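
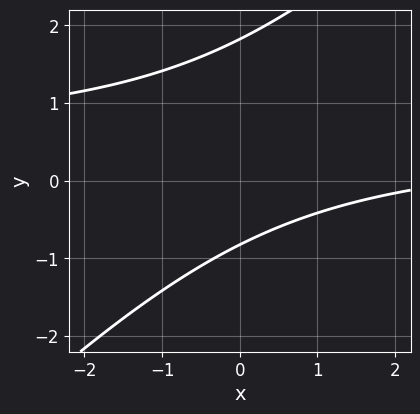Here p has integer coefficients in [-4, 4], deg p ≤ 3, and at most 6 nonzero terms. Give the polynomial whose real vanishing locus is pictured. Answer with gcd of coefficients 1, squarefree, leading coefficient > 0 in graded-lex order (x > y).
2*x*y - 2*y^2 - x + 2*y + 3

Degree: a generic line meets the curve in up to 2 points, so deg p = 2.
Reading off the gridlines: it misses every integer gridline on the x-axis.
Assembling these constraints gives the stated polynomial.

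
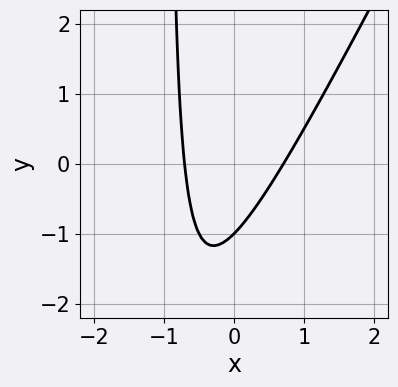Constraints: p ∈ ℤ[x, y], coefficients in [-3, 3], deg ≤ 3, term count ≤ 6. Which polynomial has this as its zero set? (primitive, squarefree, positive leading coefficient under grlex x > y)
2*x^2 - x*y - y - 1

First, deg p = 2. The shape is more complex than any degree-1 curve.
Then, from the visible intercepts: it crosses the y-axis at the gridline y = -1.
Finally, putting this together gives p.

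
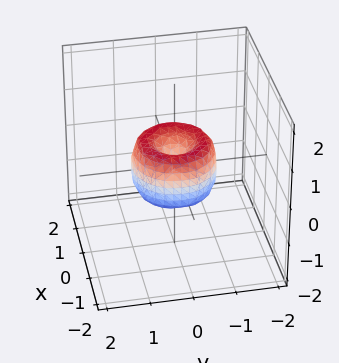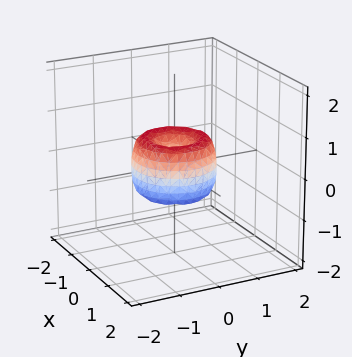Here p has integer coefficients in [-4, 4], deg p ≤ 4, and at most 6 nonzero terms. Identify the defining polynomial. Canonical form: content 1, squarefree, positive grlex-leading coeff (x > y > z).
deg p = 4.
Symmetries: every cross-section ⟂ z is a circle, so x, y appear only via x² + y².
From the visible intercepts: it meets the z-axis at z = 0 (among the integer gridlines); among the integer gridlines, it crosses the x-axis at x ∈ {-1, 0, 1}; a circular section at z = 0 has radius exactly 1; among the integer gridlines, it crosses the y-axis at y ∈ {-1, 0, 1}.
These observations pin down the coefficients.

2*x^4 + 4*x^2*y^2 + 2*y^4 - 2*x^2 - 2*y^2 + z^2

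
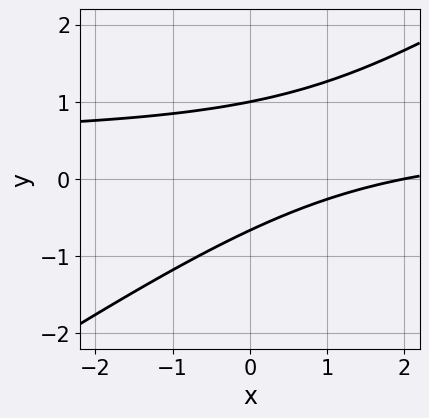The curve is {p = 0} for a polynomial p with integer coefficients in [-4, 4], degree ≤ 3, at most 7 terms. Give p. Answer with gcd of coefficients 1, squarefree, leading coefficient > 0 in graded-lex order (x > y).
(a) Degree: no degree-1 curve has this shape, so deg p = 2.
(b) From the visible intercepts: one y-axis crossing is at y = 1; one x-axis crossing is at x = 2.
(c) Putting this together gives p.

2*x*y - 3*y^2 - x + y + 2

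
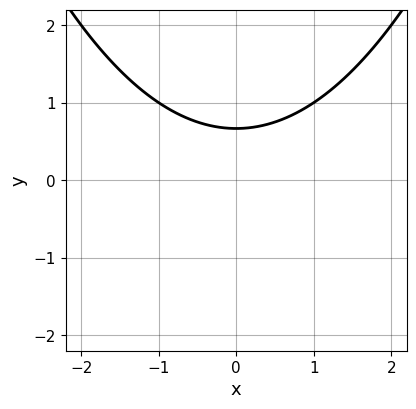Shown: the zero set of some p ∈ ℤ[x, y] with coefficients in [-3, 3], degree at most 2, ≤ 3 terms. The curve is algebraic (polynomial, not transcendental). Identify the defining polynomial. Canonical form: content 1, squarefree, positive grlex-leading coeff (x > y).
deg p = 2.
Symmetries: it's symmetric under x → −x, forcing even powers of x.
From the axis intercepts and sections: it misses every integer gridline on the x-axis.
These observations pin down the coefficients.

x^2 - 3*y + 2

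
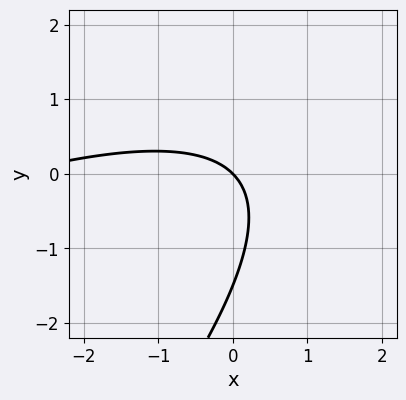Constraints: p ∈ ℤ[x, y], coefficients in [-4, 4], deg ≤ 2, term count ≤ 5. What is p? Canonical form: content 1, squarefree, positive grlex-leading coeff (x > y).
(a) The degree is 2 — no degree-1 curve has this shape.
(b) From the visible intercepts: it crosses the x-axis at the gridline x = 0; it meets the y-axis at y = 0 (among the integer gridlines).
(c) Assembling these constraints gives the stated polynomial.

x^2 - 3*x*y + 2*y^2 + 3*x + 3*y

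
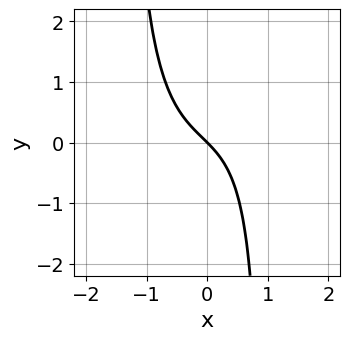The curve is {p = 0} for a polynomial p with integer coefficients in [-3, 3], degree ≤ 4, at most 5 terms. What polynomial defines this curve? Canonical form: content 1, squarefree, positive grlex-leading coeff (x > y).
First, the degree is 3 — no degree-2 curve has this shape.
Next, against the integer gridlines: it crosses the y-axis at the gridline y = 0; it meets the x-axis at x = 0 (among the integer gridlines).
Finally, matching integer coefficients to the picture gives p.

2*x^3 - 2*x^2*y - x*y + 3*x + 3*y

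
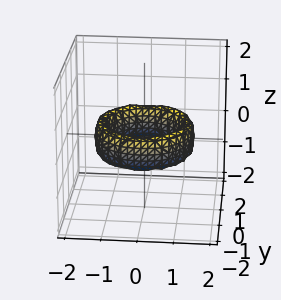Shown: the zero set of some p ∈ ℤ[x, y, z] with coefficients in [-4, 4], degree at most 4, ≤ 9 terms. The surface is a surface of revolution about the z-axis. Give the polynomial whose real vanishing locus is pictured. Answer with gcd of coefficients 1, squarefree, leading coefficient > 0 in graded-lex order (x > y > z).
x^4 + 2*x^2*y^2 + y^4 - 3*x^2 - 3*y^2 + z^2 + 2

1. deg p = 4. The shape is more complex than any degree-3 surface.
2. By symmetry, the z-axis is an axis of rotation, so x and y enter only as x² + y².
3. From the visible intercepts: the x-axis gridline crossings are at x ∈ {-1, 1}; a circular section at z = 0 has radius exactly 1.
4. These observations pin down the coefficients. Check: (0, 1, 0) on the y-axis lies on the surface, and p(0, 1, 0) = 0. ✓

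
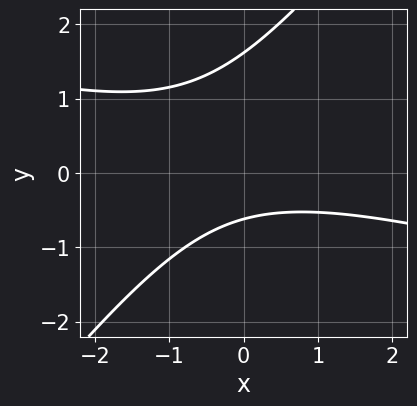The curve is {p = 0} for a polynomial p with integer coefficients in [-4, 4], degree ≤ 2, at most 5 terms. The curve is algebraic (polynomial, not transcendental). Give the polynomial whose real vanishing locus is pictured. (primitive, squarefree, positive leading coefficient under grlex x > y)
x^2 + 3*x*y - 3*y^2 + 3*y + 3

First, deg p = 2. A generic line meets the curve in up to 2 points.
Then, against the integer gridlines: the curve avoids every integer x-axis point in the box.
Finally, matching integer coefficients to the picture gives p.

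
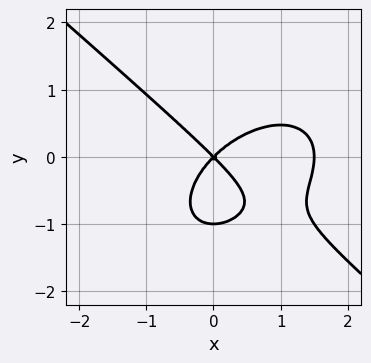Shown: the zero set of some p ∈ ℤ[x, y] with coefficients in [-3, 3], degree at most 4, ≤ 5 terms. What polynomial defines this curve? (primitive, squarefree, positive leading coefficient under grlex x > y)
First, degree: the shape is more complex than any degree-2 curve, so deg p = 3.
Then, from the visible intercepts: the y-axis gridline crossings are at y ∈ {-1, 0}; it crosses the x-axis at the gridline x = 0.
Finally, solving for integer coefficients yields p as stated.

2*x^3 + 3*y^3 - 3*x^2 + 3*y^2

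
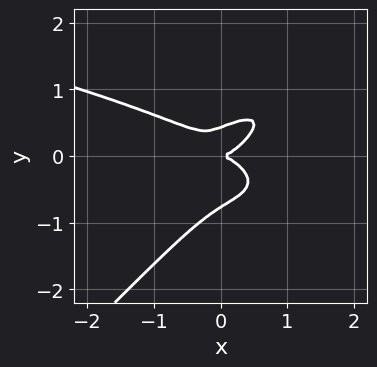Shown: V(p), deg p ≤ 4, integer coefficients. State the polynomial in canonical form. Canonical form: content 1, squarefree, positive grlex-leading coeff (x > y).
3*x*y^3 - 3*y^4 - x^3 - y^3 + y^2

The degree is 4 — a generic line meets the curve in up to 4 points.
Observable constraints: it meets the y-axis at y = 0 (among the integer gridlines); it meets the x-axis at x = 0 (among the integer gridlines).
These observations pin down the coefficients.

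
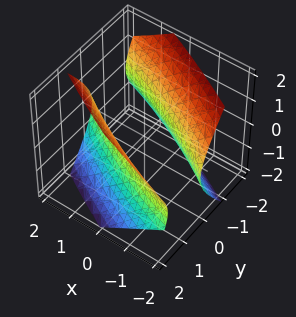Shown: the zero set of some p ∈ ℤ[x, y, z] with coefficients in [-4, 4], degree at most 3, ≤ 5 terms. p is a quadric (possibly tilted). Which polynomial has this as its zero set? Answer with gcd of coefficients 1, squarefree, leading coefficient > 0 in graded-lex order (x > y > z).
1. There are 2 components. They look like related sheets of one shape, so recover p as a whole.
2. Degree: a generic line meets the surface in up to 2 points, so deg p = 2.
3. From the axis intercepts and sections: among the integer gridlines, it crosses the y-axis at y ∈ {-1, 1}; it misses every integer gridline on the z-axis.
4. The integer polynomial consistent with all of this is the stated p.

x^2 + 3*x*y + 3*y^2 - 2*z^2 - 3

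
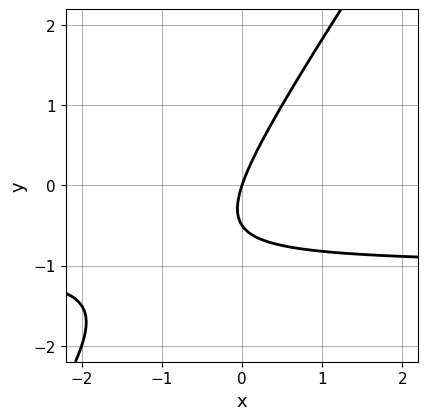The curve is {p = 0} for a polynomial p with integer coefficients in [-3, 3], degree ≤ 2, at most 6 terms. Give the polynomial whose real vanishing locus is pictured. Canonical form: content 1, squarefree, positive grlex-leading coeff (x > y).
deg p = 2.
Against the integer gridlines: it meets the y-axis at y = 0 (among the integer gridlines); it crosses the x-axis at the gridline x = 0.
These observations pin down the coefficients.

3*x*y - 2*y^2 + 3*x - y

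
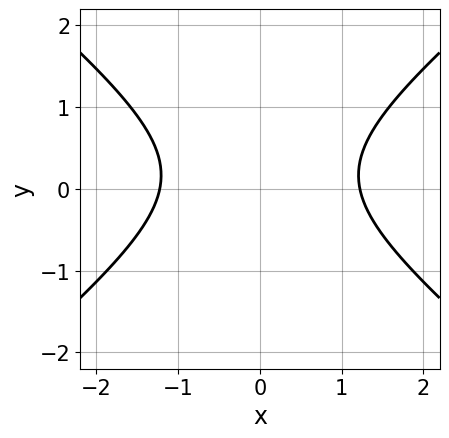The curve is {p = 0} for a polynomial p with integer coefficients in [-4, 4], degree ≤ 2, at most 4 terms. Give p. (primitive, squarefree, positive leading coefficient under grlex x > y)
2*x^2 - 3*y^2 + y - 3

First, the degree is 2 — the shape is more complex than any degree-1 curve.
Then, symmetries: it's symmetric under x → −x, forcing even powers of x.
Then, from the visible intercepts: the curve avoids every integer y-axis point in the box.
Finally, matching integer coefficients to the picture gives p.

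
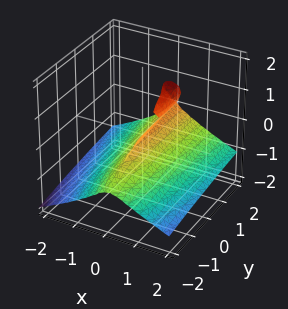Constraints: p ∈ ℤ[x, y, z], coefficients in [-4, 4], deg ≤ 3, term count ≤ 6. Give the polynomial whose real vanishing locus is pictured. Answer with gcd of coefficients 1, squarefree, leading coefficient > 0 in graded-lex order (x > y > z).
First, I count 2 distinct pieces.
Then, the degree is 3 — no degree-2 surface has this shape.
Next, against the integer gridlines: one x-axis crossing is at x = 0; the visible y-axis segment lies entirely on the surface.
Finally, together with the visible shape, these determine p as stated.

y*z^2 - 3*z^3 - 2*x^2 - x*z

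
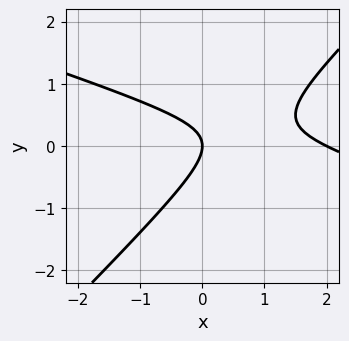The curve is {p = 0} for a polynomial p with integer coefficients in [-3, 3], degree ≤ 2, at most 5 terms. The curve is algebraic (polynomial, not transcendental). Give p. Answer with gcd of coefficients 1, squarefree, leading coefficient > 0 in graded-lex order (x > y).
x^2 + 2*x*y - 3*y^2 - 2*x

First, the degree is 2 — no degree-1 curve has this shape.
Next, reading off the gridlines: the x-axis gridline crossings are at x ∈ {0, 2}; it meets the y-axis at y = 0 (among the integer gridlines).
Finally, the integer polynomial consistent with all of this is the stated p.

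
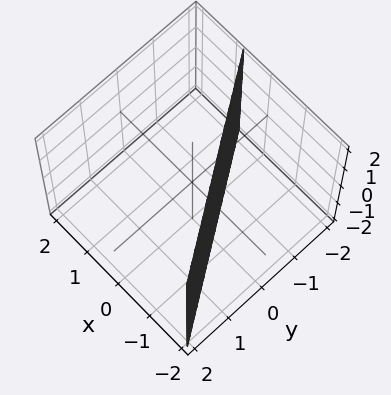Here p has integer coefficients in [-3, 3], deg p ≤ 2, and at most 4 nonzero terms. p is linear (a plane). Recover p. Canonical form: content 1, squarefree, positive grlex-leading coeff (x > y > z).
3*x + 2*y + 2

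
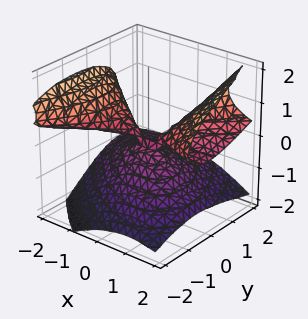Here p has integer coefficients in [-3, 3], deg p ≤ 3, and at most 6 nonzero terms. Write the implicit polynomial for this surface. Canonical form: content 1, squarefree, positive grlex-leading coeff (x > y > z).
1. deg p = 3. No degree-2 surface has this shape.
2. Against the integer gridlines: it crosses the y-axis at the gridline y = 0; the visible x-axis segment lies entirely on the surface; it crosses the z-axis at the gridline z = 0.
3. Matching integer coefficients to the picture gives p.

x^2*z + x*y*z + y*z^2 - 2*z^3 - y^2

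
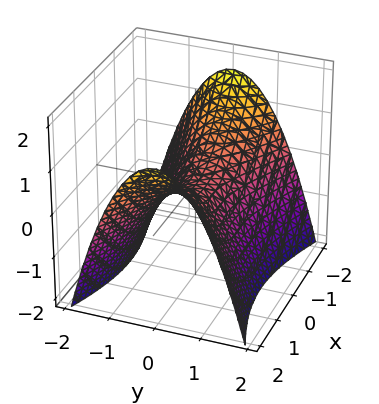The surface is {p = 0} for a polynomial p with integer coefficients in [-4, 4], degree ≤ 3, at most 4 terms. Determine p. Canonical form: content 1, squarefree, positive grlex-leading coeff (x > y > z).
x^2 - 3*y^2 - 3*z

(a) Degree: a hyperbolic paraboloid; a quadric, so deg p = 2.
(b) Symmetries: mirror symmetry x ↦ −x ⇒ only even powers of x; it's symmetric under y → −y, forcing even powers of y.
(c) From the visible intercepts: it meets the x-axis at x = 0 (among the integer gridlines); it meets the y-axis at y = 0 (among the integer gridlines); it meets the z-axis at z = 0 (among the integer gridlines).
(d) Matching integer coefficients to the picture gives p.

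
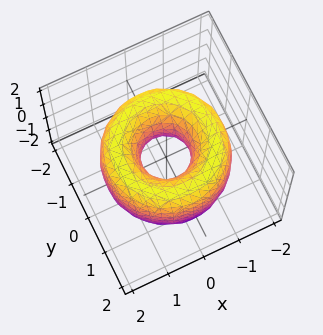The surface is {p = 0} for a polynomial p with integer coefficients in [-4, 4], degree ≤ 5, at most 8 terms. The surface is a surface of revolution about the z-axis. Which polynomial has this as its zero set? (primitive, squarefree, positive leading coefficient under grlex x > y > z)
x^4 + 2*x^2*y^2 + y^4 - 3*x^2 - 3*y^2 + z^2 + 1

(a) The degree is 4 — no degree-3 surface has this shape.
(b) Symmetry: the z-axis is an axis of rotation, so x and y enter only as x² + y².
(c) Against the integer gridlines: a circular section at z = 1 has radius exactly 1; the surface avoids every integer z-axis point in the box.
(d) Putting this together gives p.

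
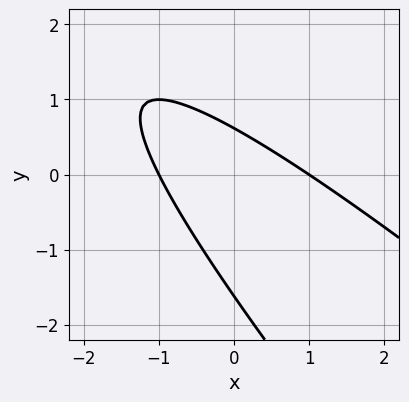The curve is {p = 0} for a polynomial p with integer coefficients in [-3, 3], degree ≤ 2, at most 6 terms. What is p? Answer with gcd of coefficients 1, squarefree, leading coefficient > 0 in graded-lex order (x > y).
First, deg p = 2. The shape is more complex than any degree-1 curve.
Next, observable constraints: the x-axis gridline crossings are at x ∈ {-1, 1}.
Finally, the integer polynomial consistent with all of this is the stated p.

x^2 + 2*x*y + y^2 + y - 1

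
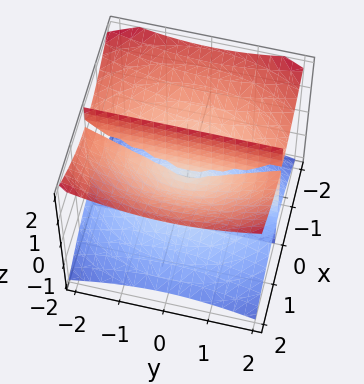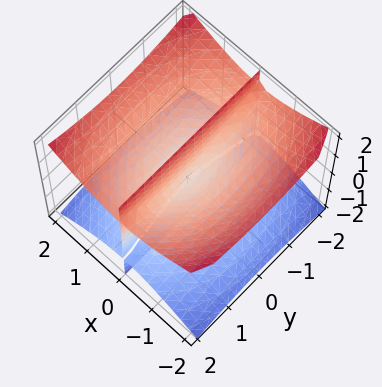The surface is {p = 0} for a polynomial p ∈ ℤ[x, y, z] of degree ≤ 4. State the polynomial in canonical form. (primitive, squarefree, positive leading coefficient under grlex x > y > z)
(a) The picture has 3 separate pieces. They look like related sheets of one shape, so recover p as a whole.
(b) deg p = 3. No degree-2 surface has this shape.
(c) Observable constraints: every point of the y-axis in the box is on the surface; it crosses the x-axis at the gridline x = 0.
(d) Matching integer coefficients to the picture gives p. Check: (0, 0, 2) on the z-axis lies on the surface, and p(0, 0, 2) = 0. ✓

2*x^3 + x*y^2 - 3*x*z^2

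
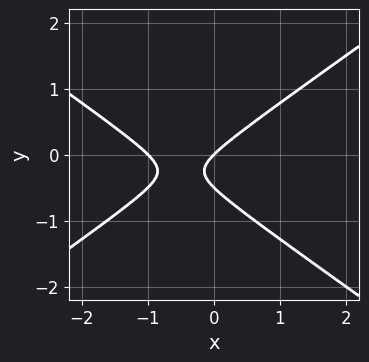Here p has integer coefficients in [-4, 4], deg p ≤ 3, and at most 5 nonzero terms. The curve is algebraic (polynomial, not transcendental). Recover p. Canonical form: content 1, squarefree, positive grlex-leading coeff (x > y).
x^2 - 2*y^2 + x - y

First, degree: a generic line meets the curve in up to 2 points, so deg p = 2.
Next, against the integer gridlines: it meets the y-axis at y = 0 (among the integer gridlines); among the integer gridlines, it crosses the x-axis at x ∈ {-1, 0}.
Finally, fitting integer coefficients to these (and the overall shape) gives p.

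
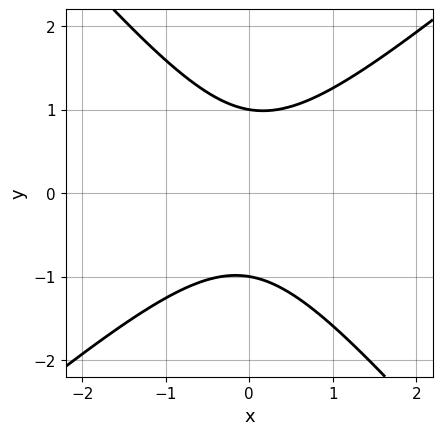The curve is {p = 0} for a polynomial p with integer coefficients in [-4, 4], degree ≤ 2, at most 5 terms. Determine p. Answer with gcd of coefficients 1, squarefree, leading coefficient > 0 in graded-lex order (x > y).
3*x^2 - x*y - 3*y^2 + 3

(a) The degree is 2 — a generic line meets the curve in up to 2 points.
(b) From the visible intercepts: it misses every integer gridline on the x-axis; the y-axis gridline crossings are at y ∈ {-1, 1}.
(c) Matching integer coefficients to the picture gives p.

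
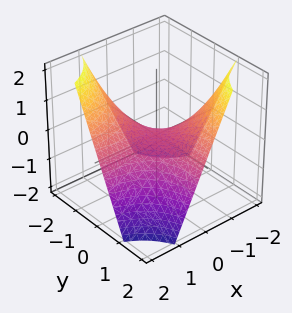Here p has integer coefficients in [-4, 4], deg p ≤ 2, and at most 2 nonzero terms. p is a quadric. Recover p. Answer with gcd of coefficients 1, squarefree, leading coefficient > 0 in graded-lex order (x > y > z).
(a) deg p = 2. A saddle surface; a quadric.
(b) Observable constraints: the visible y-axis segment lies entirely on the surface; it meets the z-axis at z = 0 (among the integer gridlines).
(c) Fitting integer coefficients to these (and the overall shape) gives p. Check: (2, 0, 0) on the x-axis lies on the surface, and p(2, 0, 0) = 0. ✓

x*y + z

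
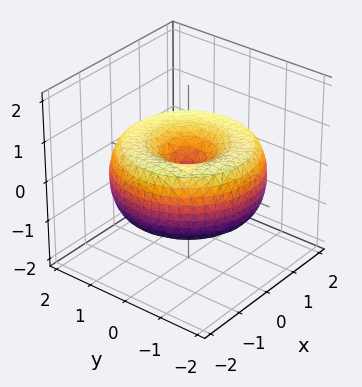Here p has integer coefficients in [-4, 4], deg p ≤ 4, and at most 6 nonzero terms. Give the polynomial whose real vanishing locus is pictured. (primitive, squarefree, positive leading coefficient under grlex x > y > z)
First, degree: the shape is more complex than any degree-3 surface, so deg p = 4.
Then, symmetries: every cross-section ⟂ z is a circle, so x, y appear only via x² + y².
Then, checking where it meets the axes: one y-axis crossing is at y = 0; a circular section at z = 0 has radius between 1 and 2; it meets the x-axis at x = 0 (among the integer gridlines); one z-axis crossing is at z = 0.
Finally, assembling these constraints gives the stated polynomial.

x^4 + 2*x^2*y^2 + y^4 - 3*x^2 - 3*y^2 + 3*z^2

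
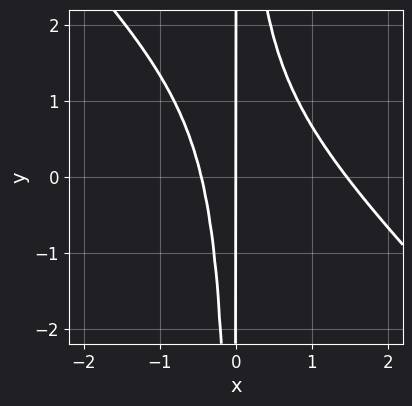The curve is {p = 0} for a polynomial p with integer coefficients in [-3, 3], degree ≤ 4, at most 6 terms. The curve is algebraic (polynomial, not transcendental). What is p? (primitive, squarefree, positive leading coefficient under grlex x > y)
First, degree: the shape is more complex than any degree-2 curve, so deg p = 3.
Then, against the integer gridlines: one x-axis crossing is at x = 0; every point of the y-axis in the box is on the curve.
Finally, together with the visible shape, these determine p as stated.

3*x^3 + 3*x^2*y - 3*x^2 - 2*x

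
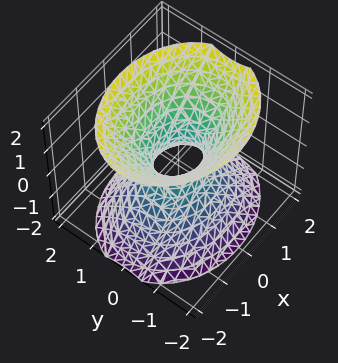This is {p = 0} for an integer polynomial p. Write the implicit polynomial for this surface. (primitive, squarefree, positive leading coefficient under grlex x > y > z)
2*x^2 + 3*y^2 - 2*z^2 - 1

1. deg p = 2. An hourglass — one-sheet hyperboloid; a quadric.
2. Symmetries: the x ↦ −x reflection is a symmetry, so x appears only in even powers; mirror symmetry z ↦ −z ⇒ only even powers of z; mirror symmetry y ↦ −y ⇒ only even powers of y.
3. From the axis intercepts and sections: the surface avoids every integer z-axis point in the box.
4. These observations pin down the coefficients.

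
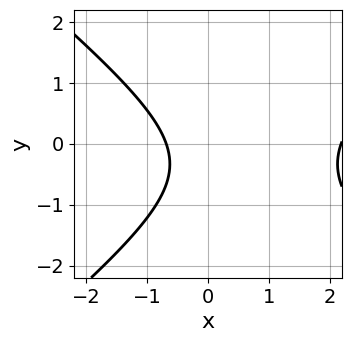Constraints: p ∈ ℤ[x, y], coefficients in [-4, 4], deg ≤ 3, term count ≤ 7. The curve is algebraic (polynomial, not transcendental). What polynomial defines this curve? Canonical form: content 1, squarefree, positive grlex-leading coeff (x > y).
1. deg p = 2. A generic line meets the curve in up to 2 points.
2. Reading off the gridlines: it misses every integer gridline on the y-axis.
3. The integer polynomial consistent with all of this is the stated p.

2*x^2 - 3*y^2 - 3*x - 2*y - 3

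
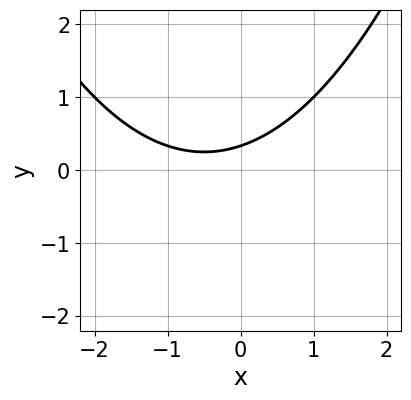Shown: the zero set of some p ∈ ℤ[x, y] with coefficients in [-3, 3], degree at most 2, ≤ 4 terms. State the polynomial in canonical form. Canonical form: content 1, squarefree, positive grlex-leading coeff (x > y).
1. Degree: no degree-1 curve has this shape, so deg p = 2.
2. From the visible intercepts: the curve avoids every integer x-axis point in the box.
3. These observations pin down the coefficients.

x^2 + x - 3*y + 1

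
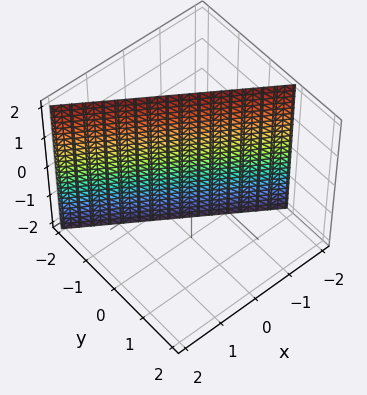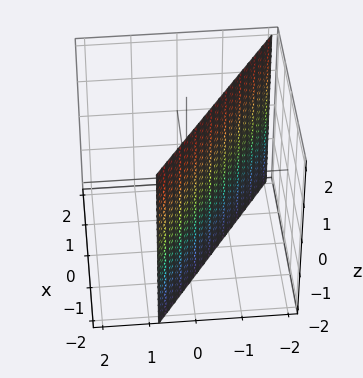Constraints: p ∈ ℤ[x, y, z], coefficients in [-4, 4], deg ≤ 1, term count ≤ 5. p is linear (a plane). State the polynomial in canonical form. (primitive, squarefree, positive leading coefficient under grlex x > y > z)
(a) deg p = 1. The surface is flat (a plane).
(b) From the visible intercepts: no z-intercept at any integer in the box; it meets the x-axis at x = -1 (among the integer gridlines).
(c) Matching integer coefficients to the picture gives p.

2*x + 3*y + 2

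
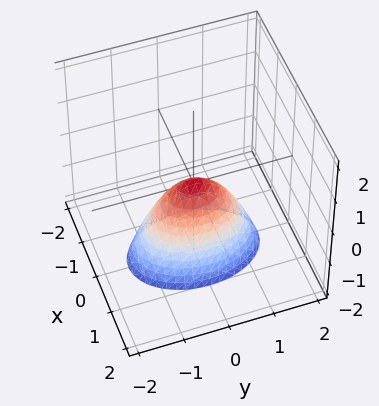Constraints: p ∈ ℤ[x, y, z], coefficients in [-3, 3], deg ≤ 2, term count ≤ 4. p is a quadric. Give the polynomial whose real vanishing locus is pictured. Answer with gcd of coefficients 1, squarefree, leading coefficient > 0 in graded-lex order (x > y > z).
The degree is 2 — a paraboloid; a quadric.
Symmetries: it's symmetric under x → −x, forcing even powers of x; it's symmetric under y → −y, forcing even powers of y.
Against the integer gridlines: it meets the y-axis at y = 0 (among the integer gridlines); it crosses the x-axis at the gridline x = 0.
Putting this together gives p.

2*x^2 + y^2 + z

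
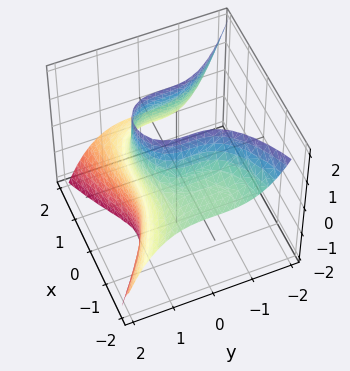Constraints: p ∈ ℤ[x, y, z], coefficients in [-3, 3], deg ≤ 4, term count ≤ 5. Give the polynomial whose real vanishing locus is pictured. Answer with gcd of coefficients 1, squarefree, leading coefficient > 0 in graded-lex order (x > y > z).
x^3 + 3*x^2*z + 3*y^3 - 3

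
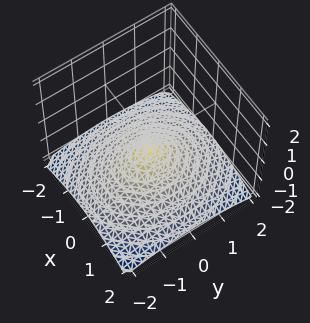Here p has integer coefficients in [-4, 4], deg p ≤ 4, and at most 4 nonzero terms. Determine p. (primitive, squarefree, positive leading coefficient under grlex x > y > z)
2*z^3 + 3*x^2 + 2*y^2

deg p = 3. The shape is more complex than any degree-2 surface.
Observable constraints: it crosses the x-axis at the gridline x = 0; it meets the z-axis at z = 0 (among the integer gridlines).
These observations pin down the coefficients.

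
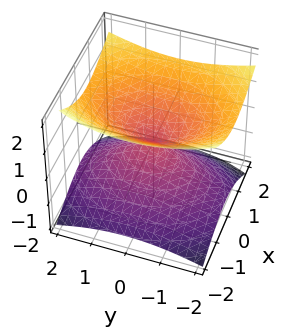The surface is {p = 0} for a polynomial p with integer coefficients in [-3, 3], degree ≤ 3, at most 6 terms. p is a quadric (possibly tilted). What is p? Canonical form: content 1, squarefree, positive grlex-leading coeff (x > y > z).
2*x^2 - x*z + y^2 - 3*z^2

1. deg p = 2. The shape is more complex than any degree-1 surface.
2. From the axis intercepts and sections: it crosses the z-axis at the gridline z = 0; one x-axis crossing is at x = 0.
3. Fitting integer coefficients to these (and the overall shape) gives p.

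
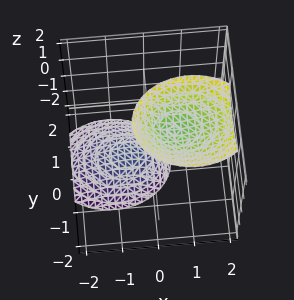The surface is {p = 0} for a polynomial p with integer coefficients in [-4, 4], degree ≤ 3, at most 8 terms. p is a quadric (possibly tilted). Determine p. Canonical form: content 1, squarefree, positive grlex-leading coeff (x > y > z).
1. The picture has 2 separate pieces.
2. deg p = 2.
3. Checking where it meets the axes: it misses every integer gridline on the y-axis; no x-intercept at any integer in the box.
4. Fitting integer coefficients to these (and the overall shape) gives p.

2*x^2 - 2*x*z + 3*y^2 + y*z - z^2 + 2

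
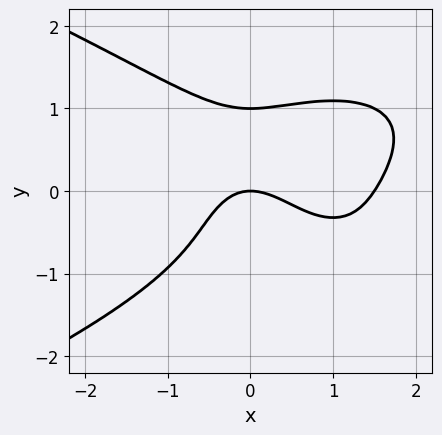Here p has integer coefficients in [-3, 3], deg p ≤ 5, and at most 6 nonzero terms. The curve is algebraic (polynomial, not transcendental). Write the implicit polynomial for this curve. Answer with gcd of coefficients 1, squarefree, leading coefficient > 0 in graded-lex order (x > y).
3*y^4 + 2*x^3 - 3*x^2 - 3*y

1. deg p = 4.
2. Reading off the gridlines: among the integer gridlines, it crosses the y-axis at y ∈ {0, 1}; one x-axis crossing is at x = 0.
3. Putting this together gives p.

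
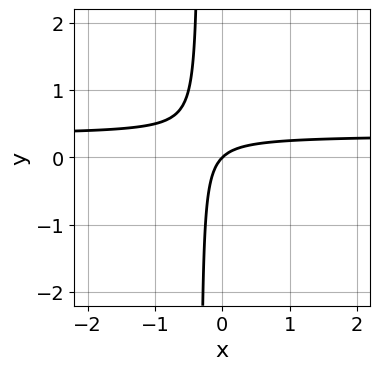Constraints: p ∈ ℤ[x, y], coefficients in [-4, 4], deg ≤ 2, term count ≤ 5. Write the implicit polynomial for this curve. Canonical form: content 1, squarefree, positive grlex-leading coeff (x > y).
3*x*y - x + y

1. deg p = 2. The shape is more complex than any degree-1 curve.
2. Observable constraints: it meets the x-axis at x = 0 (among the integer gridlines); one y-axis crossing is at y = 0.
3. Together with the visible shape, these determine p as stated.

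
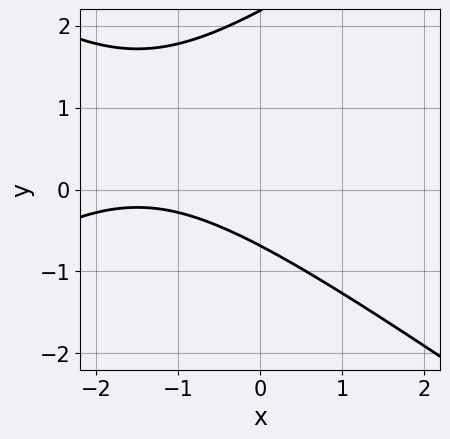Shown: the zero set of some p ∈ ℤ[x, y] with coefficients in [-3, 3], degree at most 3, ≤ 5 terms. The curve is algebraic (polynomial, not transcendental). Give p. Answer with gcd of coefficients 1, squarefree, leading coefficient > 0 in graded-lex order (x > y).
1. The degree is 2 — no degree-1 curve has this shape.
2. Observable constraints: no x-intercept at any integer in the box.
3. Solving for integer coefficients yields p as stated.

x^2 - 2*y^2 + 3*x + 3*y + 3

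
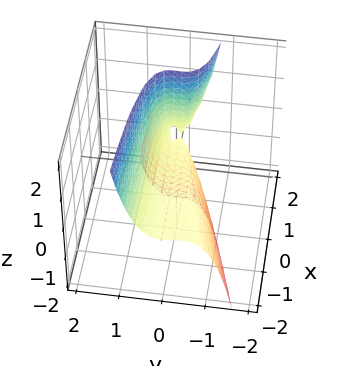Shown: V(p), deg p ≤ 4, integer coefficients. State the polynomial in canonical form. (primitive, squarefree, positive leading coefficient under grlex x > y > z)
(a) deg p = 3. A generic line meets the surface in up to 3 points.
(b) From the visible intercepts: the visible x-axis segment lies entirely on the surface; it meets the z-axis at z = 0 (among the integer gridlines); it crosses the y-axis at the gridline y = 0.
(c) Putting this together gives p.

x*y^2 - 3*y^3 - x*z + z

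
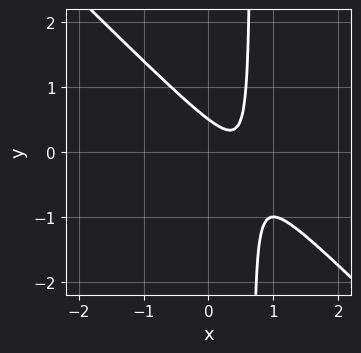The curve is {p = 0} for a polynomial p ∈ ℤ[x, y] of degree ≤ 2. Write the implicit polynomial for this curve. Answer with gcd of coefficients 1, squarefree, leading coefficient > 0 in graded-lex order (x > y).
3*x^2 + 3*x*y - 3*x - 2*y + 1

deg p = 2.
Checking where it meets the axes: the curve avoids every integer x-axis point in the box.
These observations pin down the coefficients.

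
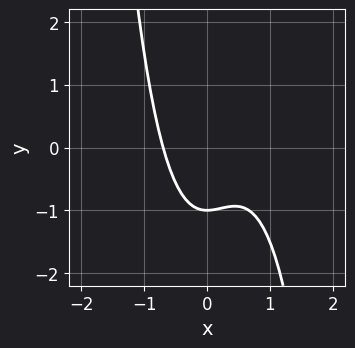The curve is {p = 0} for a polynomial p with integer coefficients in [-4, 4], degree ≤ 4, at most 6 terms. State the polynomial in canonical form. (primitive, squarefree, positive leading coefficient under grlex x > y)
3*x^3 - 2*x^2 + 2*y + 2

1. deg p = 3. The shape is more complex than any degree-2 curve.
2. Observable constraints: one y-axis crossing is at y = -1.
3. The integer polynomial consistent with all of this is the stated p.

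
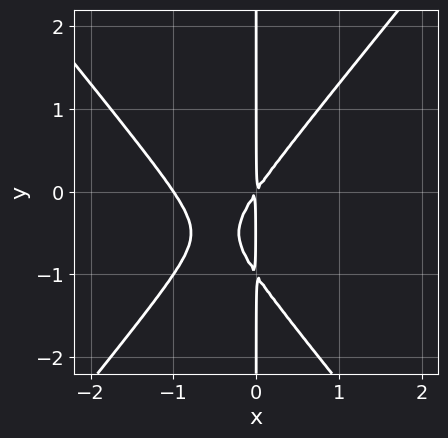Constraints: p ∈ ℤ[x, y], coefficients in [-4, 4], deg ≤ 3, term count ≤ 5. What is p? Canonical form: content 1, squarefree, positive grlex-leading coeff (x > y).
Degree: the shape is more complex than any degree-2 curve, so deg p = 3.
From the axis intercepts and sections: every point of the y-axis in the box is on the curve; one x-axis crossing is at x = -1.
The integer polynomial consistent with all of this is the stated p.

3*x^3 - 2*x*y^2 + 3*x^2 - 2*x*y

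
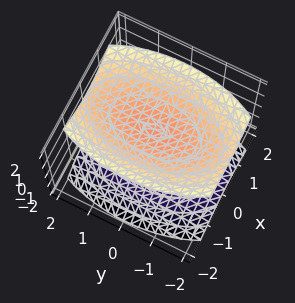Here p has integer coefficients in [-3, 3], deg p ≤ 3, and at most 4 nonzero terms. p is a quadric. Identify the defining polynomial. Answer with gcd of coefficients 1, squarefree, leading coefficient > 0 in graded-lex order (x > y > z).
(a) The picture has 2 separate pieces. They look like related sheets of one shape, so recover p as a whole.
(b) deg p = 2. Two sheets facing apart; a quadric.
(c) Symmetries: mirror symmetry z ↦ −z ⇒ only even powers of z; it's symmetric under x → −x, forcing even powers of x; it's symmetric under y → −y, forcing even powers of y.
(d) Observable constraints: the surface avoids every integer x-axis point in the box; it misses every integer gridline on the y-axis; among the integer gridlines, it crosses the z-axis at z ∈ {-1, 1}.
(e) Assembling these constraints gives the stated polynomial.

3*x^2 + y^2 - 3*z^2 + 3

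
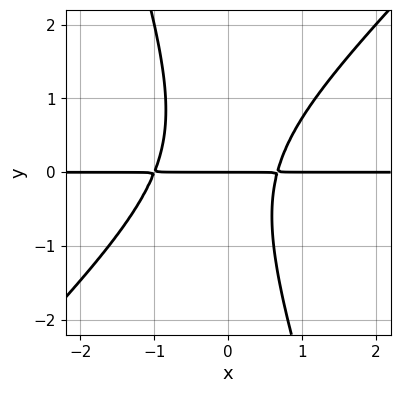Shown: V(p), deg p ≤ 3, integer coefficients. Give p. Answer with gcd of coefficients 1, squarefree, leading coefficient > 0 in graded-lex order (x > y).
First, degree: the shape is more complex than any degree-2 curve, so deg p = 3.
Next, checking where it meets the axes: the visible x-axis segment lies entirely on the curve; it crosses the y-axis at the gridline y = 0.
Finally, solving for integer coefficients yields p as stated.

3*x^2*y - 2*x*y^2 - y^3 + x*y - 2*y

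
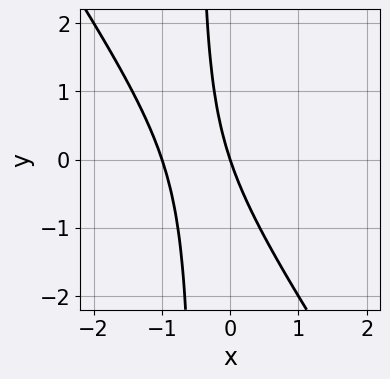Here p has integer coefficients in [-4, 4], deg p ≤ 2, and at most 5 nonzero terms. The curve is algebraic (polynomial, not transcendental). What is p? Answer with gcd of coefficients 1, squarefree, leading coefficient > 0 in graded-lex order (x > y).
The degree is 2 — no degree-1 curve has this shape.
Against the integer gridlines: the x-axis gridline crossings are at x ∈ {-1, 0}; it crosses the y-axis at the gridline y = 0.
Matching integer coefficients to the picture gives p.

3*x^2 + 2*x*y + 3*x + y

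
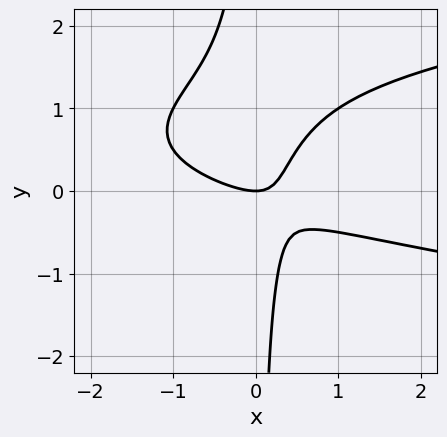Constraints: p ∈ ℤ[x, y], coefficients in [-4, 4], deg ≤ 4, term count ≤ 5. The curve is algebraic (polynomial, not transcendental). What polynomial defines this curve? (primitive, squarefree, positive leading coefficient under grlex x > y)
Degree: a generic line meets the curve in up to 3 points, so deg p = 3.
Reading off the gridlines: it crosses the x-axis at the gridline x = 0; it meets the y-axis at y = 0 (among the integer gridlines).
These observations pin down the coefficients.

2*x*y^2 - x^2 - 2*x*y + y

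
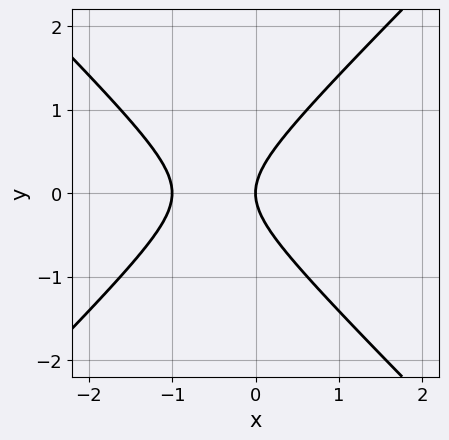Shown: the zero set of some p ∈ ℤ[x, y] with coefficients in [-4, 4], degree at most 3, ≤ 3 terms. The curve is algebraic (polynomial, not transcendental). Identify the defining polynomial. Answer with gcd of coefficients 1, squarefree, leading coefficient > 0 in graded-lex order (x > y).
First, deg p = 2.
Then, symmetries: it's symmetric under y → −y, forcing even powers of y.
Then, from the axis intercepts and sections: among the integer gridlines, it crosses the x-axis at x ∈ {-1, 0}; it meets the y-axis at y = 0 (among the integer gridlines).
Finally, putting this together gives p.

x^2 - y^2 + x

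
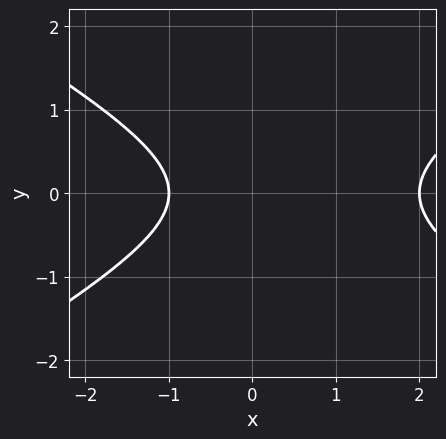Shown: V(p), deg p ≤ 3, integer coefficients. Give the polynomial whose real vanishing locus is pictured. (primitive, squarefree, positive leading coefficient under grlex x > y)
1. Degree: a generic line meets the curve in up to 2 points, so deg p = 2.
2. Symmetries: it's symmetric under y → −y, forcing even powers of y.
3. Reading off the gridlines: no y-intercept at any integer in the box; the x-axis gridline crossings are at x ∈ {-1, 2}.
4. Fitting integer coefficients to these (and the overall shape) gives p.

x^2 - 3*y^2 - x - 2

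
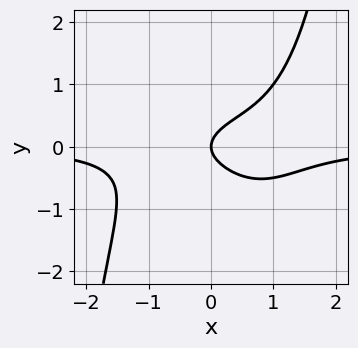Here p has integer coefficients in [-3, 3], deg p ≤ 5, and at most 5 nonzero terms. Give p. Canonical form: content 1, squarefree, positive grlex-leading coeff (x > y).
x^3*y - 2*y^2 + x

(a) deg p = 4. A generic line meets the curve in up to 4 points.
(b) From the axis intercepts and sections: it meets the x-axis at x = 0 (among the integer gridlines); one y-axis crossing is at y = 0.
(c) Assembling these constraints gives the stated polynomial.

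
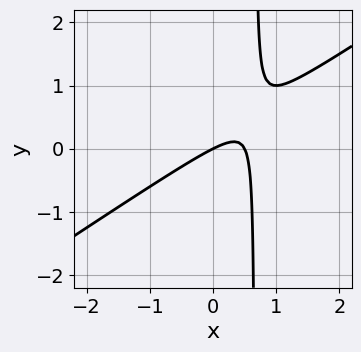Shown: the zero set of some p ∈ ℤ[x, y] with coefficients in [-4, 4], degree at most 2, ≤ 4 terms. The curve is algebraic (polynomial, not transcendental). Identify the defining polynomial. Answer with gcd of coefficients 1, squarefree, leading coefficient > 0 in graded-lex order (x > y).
2*x^2 - 3*x*y - x + 2*y

The degree is 2 — no degree-1 curve has this shape.
Observable constraints: one y-axis crossing is at y = 0; it crosses the x-axis at the gridline x = 0.
Fitting integer coefficients to these (and the overall shape) gives p.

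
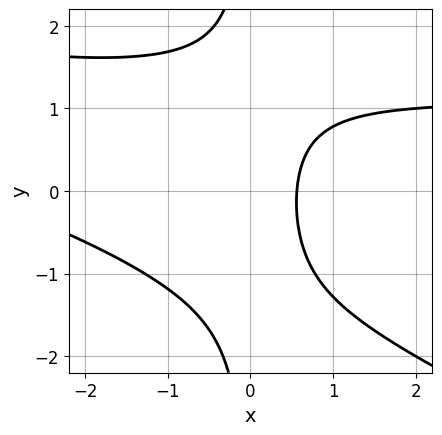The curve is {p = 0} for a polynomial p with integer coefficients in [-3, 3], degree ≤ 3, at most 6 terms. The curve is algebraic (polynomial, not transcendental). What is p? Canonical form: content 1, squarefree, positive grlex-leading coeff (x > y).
(a) deg p = 3. No degree-2 curve has this shape.
(b) Against the integer gridlines: the curve avoids every integer y-axis point in the box.
(c) Assembling these constraints gives the stated polynomial.

x^2*y + 2*x*y^2 - x^2 - 3*x + 2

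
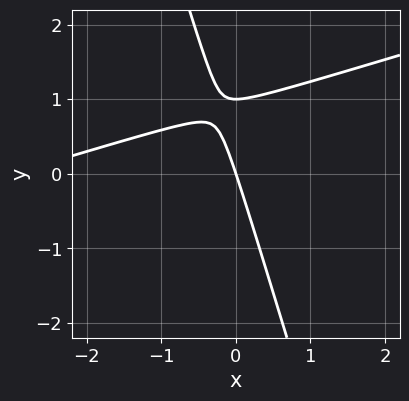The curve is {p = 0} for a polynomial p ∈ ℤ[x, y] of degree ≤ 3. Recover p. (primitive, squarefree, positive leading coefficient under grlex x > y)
x^2 - 3*x*y - y^2 + 3*x + y

deg p = 2. The shape is more complex than any degree-1 curve.
From the visible intercepts: among the integer gridlines, it crosses the y-axis at y ∈ {0, 1}; it crosses the x-axis at the gridline x = 0.
Assembling these constraints gives the stated polynomial.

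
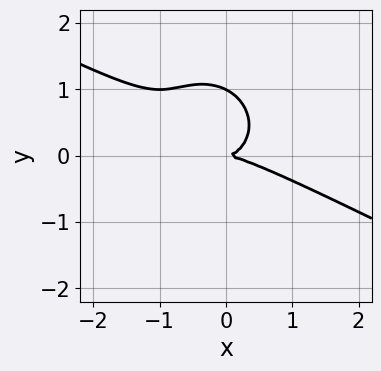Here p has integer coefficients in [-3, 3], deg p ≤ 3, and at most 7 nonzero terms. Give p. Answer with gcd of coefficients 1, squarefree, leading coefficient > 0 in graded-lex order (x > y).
1. deg p = 3. No degree-2 curve has this shape.
2. Checking where it meets the axes: it meets the x-axis at x = 0 (among the integer gridlines); the y-axis gridline crossings are at y ∈ {0, 1}.
3. Matching integer coefficients to the picture gives p.

x^3 + 2*x^2*y + x*y^2 + 2*y^3 - 2*y^2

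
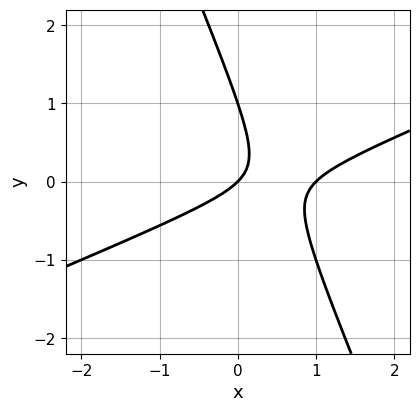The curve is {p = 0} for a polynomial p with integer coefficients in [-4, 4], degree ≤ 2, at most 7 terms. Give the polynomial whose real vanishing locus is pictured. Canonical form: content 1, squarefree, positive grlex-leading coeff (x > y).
1. deg p = 2.
2. From the axis intercepts and sections: the y-axis gridline crossings are at y ∈ {0, 1}; among the integer gridlines, it crosses the x-axis at x ∈ {0, 1}.
3. Putting this together gives p.

x^2 - 2*x*y - y^2 - x + y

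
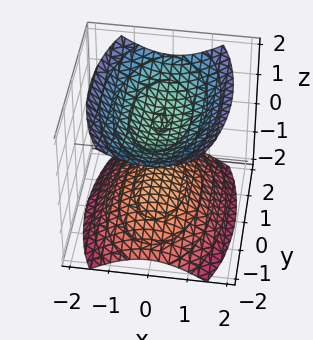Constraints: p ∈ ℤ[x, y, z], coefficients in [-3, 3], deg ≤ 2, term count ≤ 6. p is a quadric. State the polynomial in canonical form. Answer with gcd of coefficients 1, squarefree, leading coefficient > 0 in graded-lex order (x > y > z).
1. I count 2 distinct pieces. They look like related sheets of one shape, so recover p as a whole.
2. Degree: two sheets facing apart; a quadric, so deg p = 2.
3. Symmetries: it's symmetric under x → −x, forcing even powers of x; it's symmetric under z → −z, forcing even powers of z; mirror symmetry y ↦ −y ⇒ only even powers of y.
4. Against the integer gridlines: among the integer gridlines, it crosses the z-axis at z ∈ {-1, 1}; the surface avoids every integer y-axis point in the box.
5. Assembling these constraints gives the stated polynomial.

3*x^2 + y^2 - 3*z^2 + 3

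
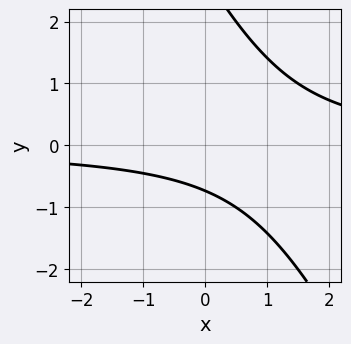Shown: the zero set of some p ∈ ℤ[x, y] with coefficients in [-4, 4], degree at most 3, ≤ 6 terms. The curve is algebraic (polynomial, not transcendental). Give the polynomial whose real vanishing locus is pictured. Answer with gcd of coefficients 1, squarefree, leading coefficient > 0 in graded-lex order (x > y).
2*x*y + y^2 - 2*y - 2

First, degree: no degree-1 curve has this shape, so deg p = 2.
Next, from the visible intercepts: no x-intercept at any integer in the box.
Finally, fitting integer coefficients to these (and the overall shape) gives p.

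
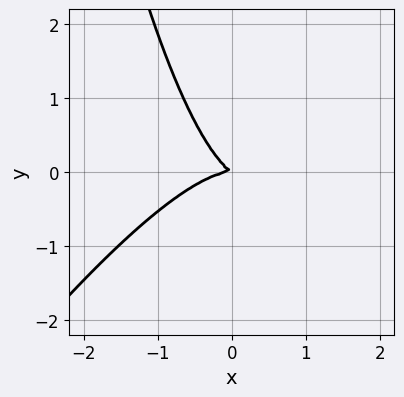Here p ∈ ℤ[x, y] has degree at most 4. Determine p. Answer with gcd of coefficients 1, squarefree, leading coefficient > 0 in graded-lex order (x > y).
3*x^3 - 2*x^2*y + 2*x*y + 3*y^2

First, the degree is 3 — a generic line meets the curve in up to 3 points.
Then, observable constraints: it crosses the y-axis at the gridline y = 0; it meets the x-axis at x = 0 (among the integer gridlines).
Finally, assembling these constraints gives the stated polynomial.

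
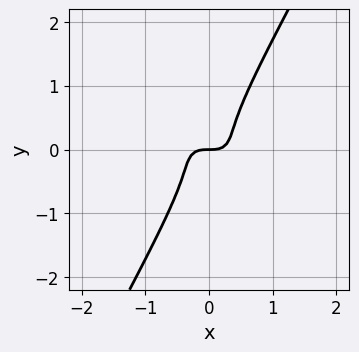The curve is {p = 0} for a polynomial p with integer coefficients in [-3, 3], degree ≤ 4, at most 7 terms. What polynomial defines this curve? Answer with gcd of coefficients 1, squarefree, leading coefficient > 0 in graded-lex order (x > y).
3*x^3 + 3*x^2*y + 3*x*y^2 - 3*y^3 - y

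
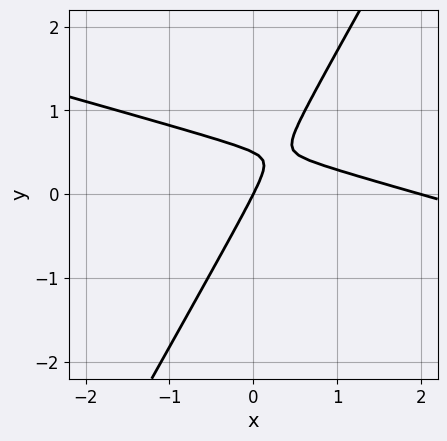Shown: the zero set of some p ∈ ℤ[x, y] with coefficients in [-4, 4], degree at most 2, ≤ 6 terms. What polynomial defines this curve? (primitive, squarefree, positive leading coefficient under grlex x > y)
x^2 + 3*x*y - 2*y^2 - 2*x + y

1. Degree: the shape is more complex than any degree-1 curve, so deg p = 2.
2. From the axis intercepts and sections: the x-axis gridline crossings are at x ∈ {0, 2}; one y-axis crossing is at y = 0.
3. Solving for integer coefficients yields p as stated.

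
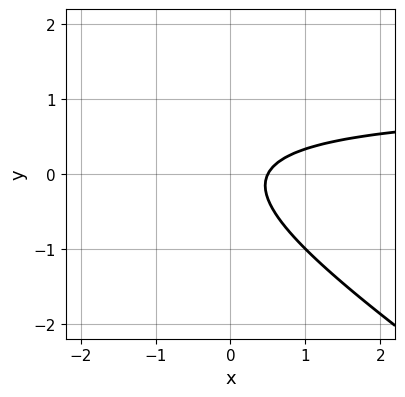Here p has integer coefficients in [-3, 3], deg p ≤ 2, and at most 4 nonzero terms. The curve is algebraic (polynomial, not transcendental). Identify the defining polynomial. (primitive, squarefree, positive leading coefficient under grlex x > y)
2*x*y + 3*y^2 - 2*x + 1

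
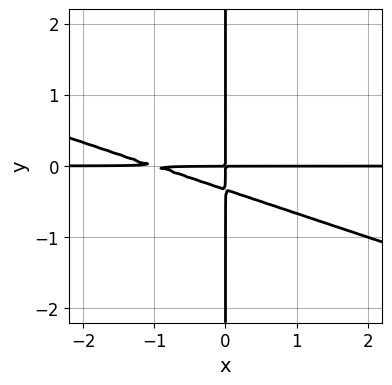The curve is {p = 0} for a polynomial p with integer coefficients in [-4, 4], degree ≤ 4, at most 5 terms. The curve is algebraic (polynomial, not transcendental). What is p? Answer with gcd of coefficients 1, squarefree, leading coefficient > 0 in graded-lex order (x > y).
1. The degree is 3 — no degree-2 curve has this shape.
2. From the visible intercepts: every point of the y-axis in the box is on the curve; the visible x-axis segment lies entirely on the curve.
3. Fitting integer coefficients to these (and the overall shape) gives p.

x^2*y + 3*x*y^2 + x*y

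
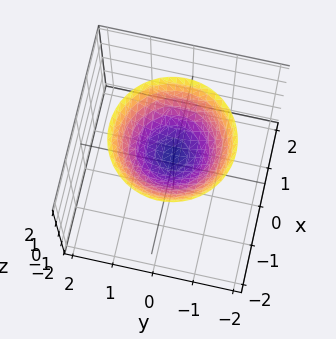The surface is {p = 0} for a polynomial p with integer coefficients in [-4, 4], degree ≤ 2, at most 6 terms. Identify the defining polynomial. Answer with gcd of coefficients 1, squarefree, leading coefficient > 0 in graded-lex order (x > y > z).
1. Degree: the shape is more complex than any degree-1 surface, so deg p = 2.
2. By symmetry, the surface is invariant under rotation about z: p = q(x² + y², z).
3. Reading off the gridlines: a circular section at z = 2 has radius between 1 and 2; no y-intercept at any integer in the box.
4. Putting this together gives p.

2*x^2 + 2*y^2 - 3*z + 2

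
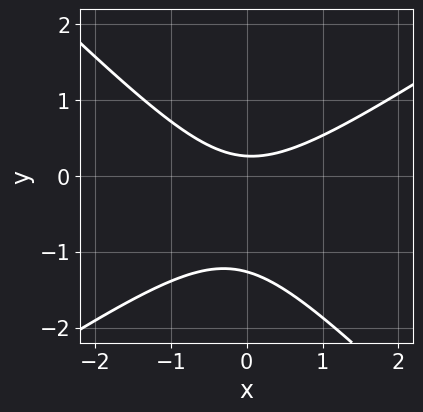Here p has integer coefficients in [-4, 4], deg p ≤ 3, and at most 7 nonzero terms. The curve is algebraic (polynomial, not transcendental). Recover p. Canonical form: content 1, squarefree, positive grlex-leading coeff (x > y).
2*x^2 - x*y - 3*y^2 - 3*y + 1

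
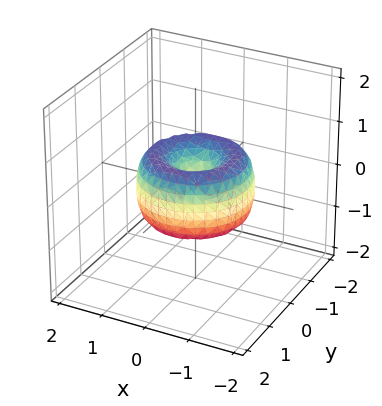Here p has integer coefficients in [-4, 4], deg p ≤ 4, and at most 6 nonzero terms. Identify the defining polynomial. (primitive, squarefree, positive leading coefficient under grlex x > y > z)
First, degree: the shape is more complex than any degree-3 surface, so deg p = 4.
Next, symmetries: every cross-section ⟂ z is a circle, so x, y appear only via x² + y².
Next, against the integer gridlines: a circular section at z = 0 has radius between 1 and 2; it meets the y-axis at y = 0 (among the integer gridlines).
Finally, matching integer coefficients to the picture gives p.

2*x^4 + 4*x^2*y^2 + 2*y^4 - 3*x^2 - 3*y^2 + 2*z^2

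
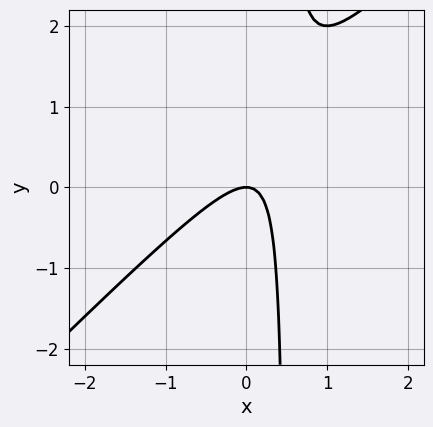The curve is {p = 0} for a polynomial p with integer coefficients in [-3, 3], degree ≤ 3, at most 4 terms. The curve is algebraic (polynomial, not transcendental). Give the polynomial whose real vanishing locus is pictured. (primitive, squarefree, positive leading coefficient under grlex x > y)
First, degree: a generic line meets the curve in up to 2 points, so deg p = 2.
Then, observable constraints: it meets the x-axis at x = 0 (among the integer gridlines); it crosses the y-axis at the gridline y = 0.
Finally, assembling these constraints gives the stated polynomial.

2*x^2 - 2*x*y + y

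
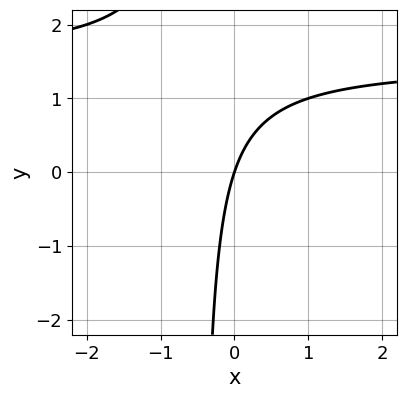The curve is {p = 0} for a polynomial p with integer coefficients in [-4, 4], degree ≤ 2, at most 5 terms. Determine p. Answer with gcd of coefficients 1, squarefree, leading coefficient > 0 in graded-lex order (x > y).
2*x*y - 3*x + y

Degree: a generic line meets the curve in up to 2 points, so deg p = 2.
Checking where it meets the axes: it crosses the y-axis at the gridline y = 0; it meets the x-axis at x = 0 (among the integer gridlines).
Assembling these constraints gives the stated polynomial.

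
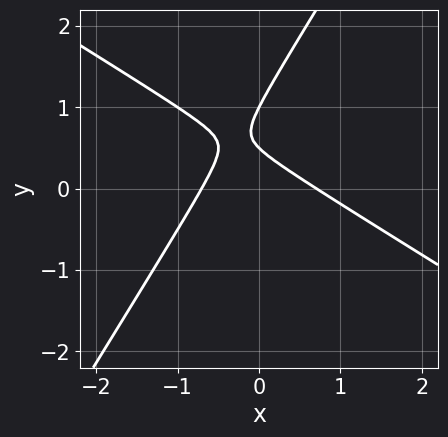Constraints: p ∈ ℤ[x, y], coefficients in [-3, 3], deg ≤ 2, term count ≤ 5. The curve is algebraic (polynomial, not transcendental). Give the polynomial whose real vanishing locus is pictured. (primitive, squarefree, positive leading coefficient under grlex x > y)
2*x^2 + 2*x*y - 2*y^2 + 3*y - 1

deg p = 2. A generic line meets the curve in up to 2 points.
Against the integer gridlines: it crosses the y-axis at the gridline y = 1.
Assembling these constraints gives the stated polynomial.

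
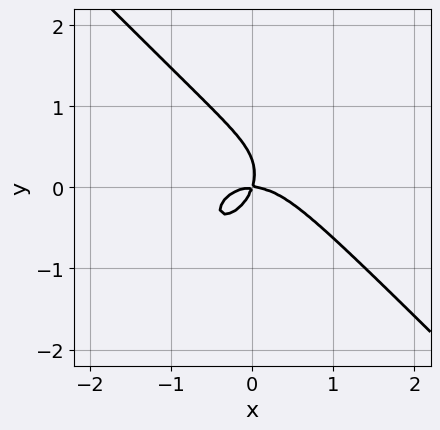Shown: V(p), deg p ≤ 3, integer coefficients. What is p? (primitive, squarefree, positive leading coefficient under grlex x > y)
3*x^3 + 3*y^3 + 3*x*y - y^2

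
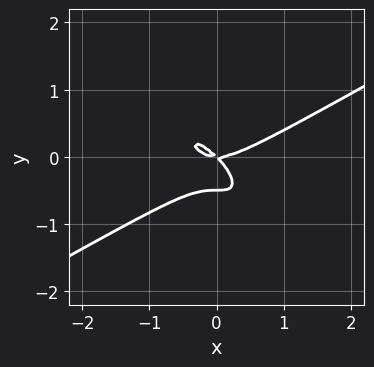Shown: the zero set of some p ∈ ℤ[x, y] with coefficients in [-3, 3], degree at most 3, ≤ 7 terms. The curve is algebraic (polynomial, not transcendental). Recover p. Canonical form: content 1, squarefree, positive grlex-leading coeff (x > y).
x^3 - 2*x*y^2 - 2*y^3 - x*y - y^2

1. The degree is 3 — a generic line meets the curve in up to 3 points.
2. From the axis intercepts and sections: it crosses the x-axis at the gridline x = 0; one y-axis crossing is at y = 0.
3. Together with the visible shape, these determine p as stated.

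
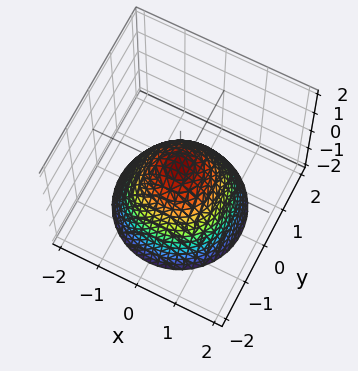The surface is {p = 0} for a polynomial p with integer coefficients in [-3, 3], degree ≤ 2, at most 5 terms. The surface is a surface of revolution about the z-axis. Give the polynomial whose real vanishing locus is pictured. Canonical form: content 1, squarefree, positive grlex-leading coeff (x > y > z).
3*x^2 + 3*y^2 + 3*z - 1

Degree: no degree-1 surface has this shape, so deg p = 2.
Symmetry: the surface is invariant under rotation about z: p = q(x² + y², z).
From the visible intercepts: a circular section at z = -2 has radius between 1 and 2.
The integer polynomial consistent with all of this is the stated p.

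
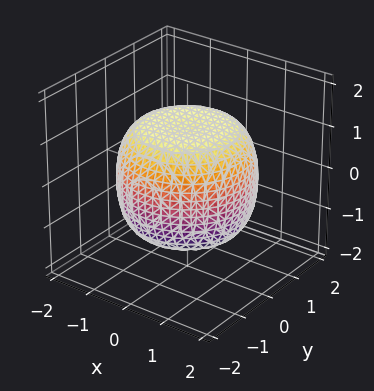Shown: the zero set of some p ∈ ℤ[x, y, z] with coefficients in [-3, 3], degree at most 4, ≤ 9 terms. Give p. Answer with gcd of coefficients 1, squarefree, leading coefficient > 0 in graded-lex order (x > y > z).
x^4 + 2*x^2*y^2 + y^4 - x^2 - y^2 + 2*z^2 - 3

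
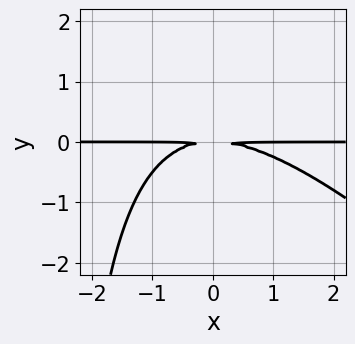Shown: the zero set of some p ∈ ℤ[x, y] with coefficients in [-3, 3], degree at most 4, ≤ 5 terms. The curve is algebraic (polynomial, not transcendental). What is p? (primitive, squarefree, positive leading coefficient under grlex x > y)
x^2*y + x*y^2 + 3*y^2

First, degree: no degree-2 curve has this shape, so deg p = 3.
Then, against the integer gridlines: the visible x-axis segment lies entirely on the curve.
Finally, the integer polynomial consistent with all of this is the stated p.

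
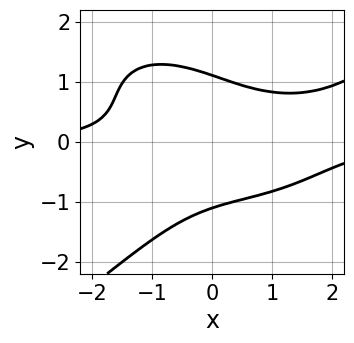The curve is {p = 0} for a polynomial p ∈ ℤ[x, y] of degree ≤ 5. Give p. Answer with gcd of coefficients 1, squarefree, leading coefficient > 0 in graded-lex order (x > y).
x^3*y - 2*y^4 - x^2*y - 3*x*y^2 + 3

(a) The degree is 4 — no degree-3 curve has this shape.
(b) From the axis intercepts and sections: the curve avoids every integer x-axis point in the box.
(c) Together with the visible shape, these determine p as stated.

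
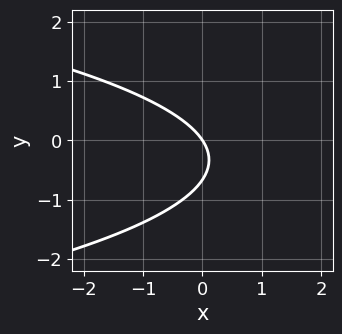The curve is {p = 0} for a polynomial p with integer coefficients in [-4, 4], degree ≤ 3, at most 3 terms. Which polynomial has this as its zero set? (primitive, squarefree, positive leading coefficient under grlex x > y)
(a) deg p = 2. A generic line meets the curve in up to 2 points.
(b) From the visible intercepts: it crosses the y-axis at the gridline y = 0; it meets the x-axis at x = 0 (among the integer gridlines).
(c) These observations pin down the coefficients.

3*y^2 + 3*x + 2*y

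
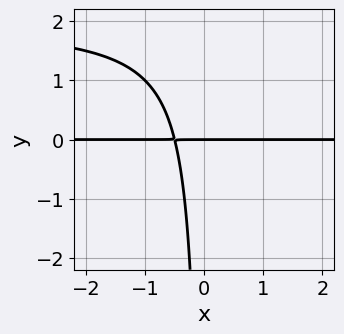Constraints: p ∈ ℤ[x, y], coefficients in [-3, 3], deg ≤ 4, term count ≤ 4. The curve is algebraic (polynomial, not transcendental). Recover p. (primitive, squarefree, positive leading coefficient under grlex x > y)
x*y^2 - 2*x*y - y

The degree is 3 — the shape is more complex than any degree-2 curve.
Checking where it meets the axes: every point of the x-axis in the box is on the curve; it crosses the y-axis at the gridline y = 0.
Together with the visible shape, these determine p as stated.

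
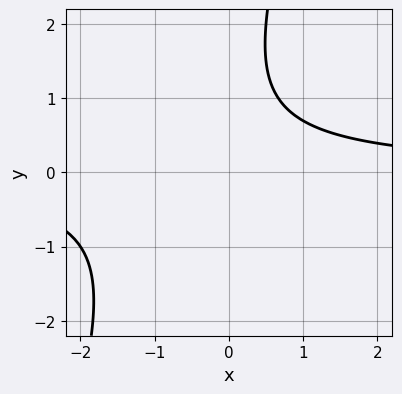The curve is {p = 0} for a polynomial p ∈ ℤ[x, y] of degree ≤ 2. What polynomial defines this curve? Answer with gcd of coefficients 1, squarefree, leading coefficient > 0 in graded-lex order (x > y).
First, the degree is 2 — the shape is more complex than any degree-1 curve.
Then, from the visible intercepts: no x-intercept at any integer in the box; the curve avoids every integer y-axis point in the box.
Finally, matching integer coefficients to the picture gives p.

3*x*y - y^2 + 2*y - 3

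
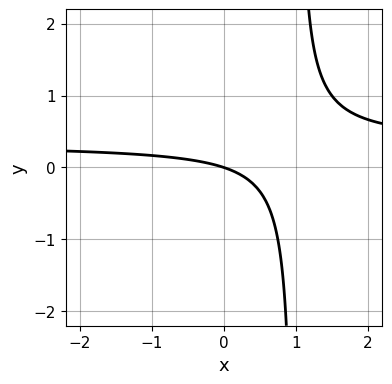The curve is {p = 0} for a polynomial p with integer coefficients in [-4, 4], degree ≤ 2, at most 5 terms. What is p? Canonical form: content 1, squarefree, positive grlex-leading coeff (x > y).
3*x*y - x - 3*y

1. Degree: a generic line meets the curve in up to 2 points, so deg p = 2.
2. From the axis intercepts and sections: it crosses the y-axis at the gridline y = 0; it meets the x-axis at x = 0 (among the integer gridlines).
3. These observations pin down the coefficients.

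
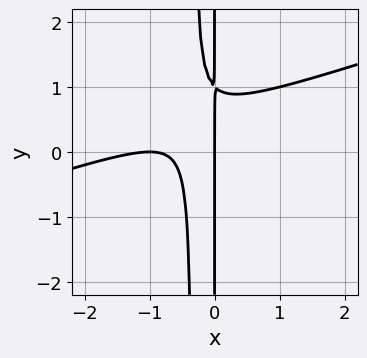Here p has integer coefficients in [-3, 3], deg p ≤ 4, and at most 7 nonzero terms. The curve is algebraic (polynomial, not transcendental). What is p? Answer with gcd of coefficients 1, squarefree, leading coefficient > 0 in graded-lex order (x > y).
The degree is 3 — a generic line meets the curve in up to 3 points.
From the axis intercepts and sections: the x-axis gridline crossings are at x ∈ {-1, 0}; every point of the y-axis in the box is on the curve.
Assembling these constraints gives the stated polynomial.

x^3 - 3*x^2*y + 2*x^2 - x*y + x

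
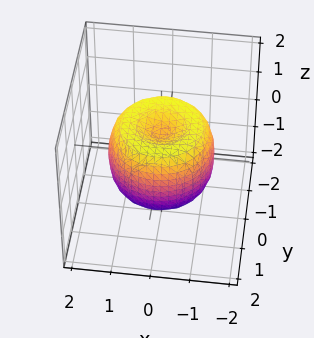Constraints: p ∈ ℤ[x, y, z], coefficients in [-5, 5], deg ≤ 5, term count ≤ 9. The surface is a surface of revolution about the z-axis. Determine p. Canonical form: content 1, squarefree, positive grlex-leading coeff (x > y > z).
First, degree: the shape is more complex than any degree-3 surface, so deg p = 4.
Next, by symmetry, the surface is invariant under rotation about z: p = q(x² + y², z).
Then, reading off the gridlines: a circular section at z = 1 has radius between 0 and 1.
Finally, together with the visible shape, these determine p as stated.

2*x^4 + 4*x^2*y^2 + 2*y^4 - 3*x^2 - 3*y^2 + 2*z^2 - 1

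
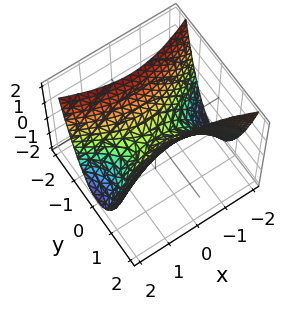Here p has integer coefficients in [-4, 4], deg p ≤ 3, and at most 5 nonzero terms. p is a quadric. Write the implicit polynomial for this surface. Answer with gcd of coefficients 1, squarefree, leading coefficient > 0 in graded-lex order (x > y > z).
(a) deg p = 2.
(b) Symmetries: the x ↦ −x reflection is a symmetry, so x appears only in even powers; the y ↦ −y reflection is a symmetry, so y appears only in even powers.
(c) Observable constraints: one y-axis crossing is at y = 0; it crosses the z-axis at the gridline z = 0.
(d) Together with the visible shape, these determine p as stated.

x^2 - 3*y^2 + 2*z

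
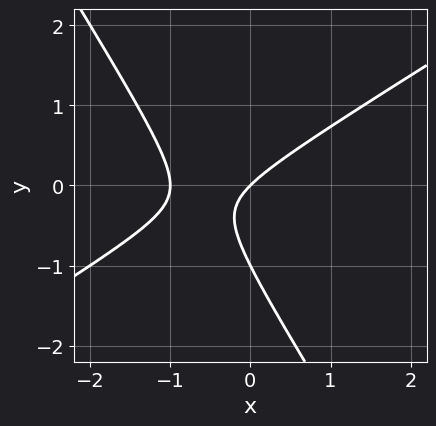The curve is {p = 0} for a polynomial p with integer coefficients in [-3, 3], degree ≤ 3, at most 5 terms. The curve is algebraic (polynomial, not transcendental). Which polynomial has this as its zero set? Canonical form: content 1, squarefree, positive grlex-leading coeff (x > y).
1. Degree: a generic line meets the curve in up to 2 points, so deg p = 2.
2. Checking where it meets the axes: among the integer gridlines, it crosses the x-axis at x ∈ {-1, 0}; the y-axis gridline crossings are at y ∈ {-1, 0}.
3. Matching integer coefficients to the picture gives p.

x^2 - x*y - y^2 + x - y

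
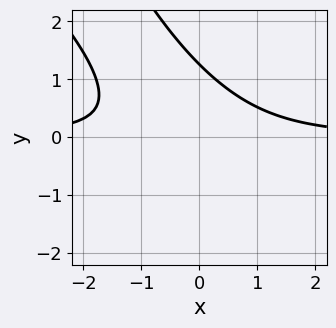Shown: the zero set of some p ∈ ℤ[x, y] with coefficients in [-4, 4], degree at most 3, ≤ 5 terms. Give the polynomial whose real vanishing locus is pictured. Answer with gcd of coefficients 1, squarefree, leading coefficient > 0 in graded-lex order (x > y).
(a) The degree is 3 — the shape is more complex than any degree-2 curve.
(b) Against the integer gridlines: no x-intercept at any integer in the box.
(c) Fitting integer coefficients to these (and the overall shape) gives p.

2*x^2*y + 3*x*y^2 + y^3 - 2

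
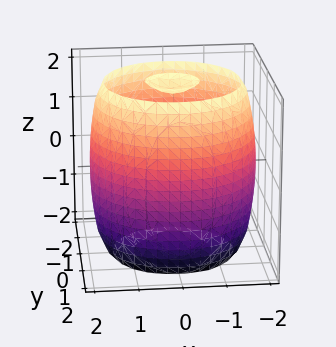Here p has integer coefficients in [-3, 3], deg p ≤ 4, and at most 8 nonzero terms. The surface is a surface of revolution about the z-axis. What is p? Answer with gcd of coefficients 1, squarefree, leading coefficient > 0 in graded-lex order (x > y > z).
1. The picture has 3 separate pieces. They look like related sheets of one shape, so recover p as a whole.
2. Degree: no degree-3 surface has this shape, so deg p = 4.
3. Symmetry: the z-axis is an axis of rotation, so x and y enter only as x² + y².
4. Against the integer gridlines: a circular section at z = 1 has radius between 1 and 2.
5. Putting this together gives p.

x^4 + 2*x^2*y^2 + y^4 - 3*x^2 - 3*y^2 + z^2 - 3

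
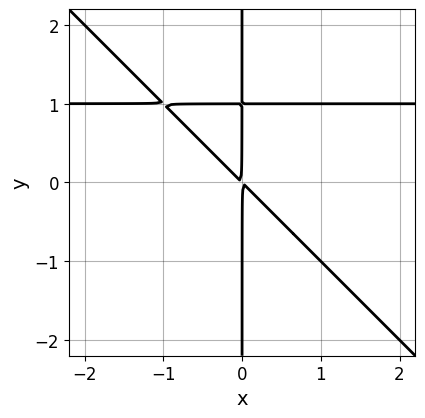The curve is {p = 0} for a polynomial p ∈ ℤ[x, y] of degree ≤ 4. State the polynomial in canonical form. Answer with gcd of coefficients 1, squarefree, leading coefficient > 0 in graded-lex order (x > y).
x^2*y + x*y^2 - x^2 - x*y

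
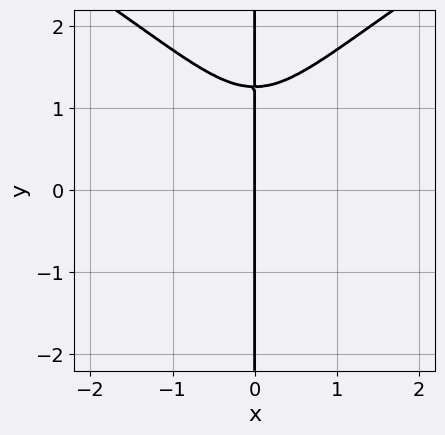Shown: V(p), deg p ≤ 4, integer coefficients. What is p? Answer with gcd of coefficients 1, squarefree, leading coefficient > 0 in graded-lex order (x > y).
x*y^3 - 3*x^3 - 2*x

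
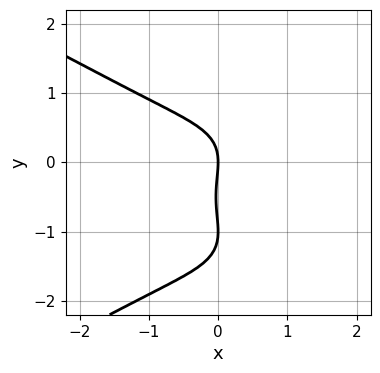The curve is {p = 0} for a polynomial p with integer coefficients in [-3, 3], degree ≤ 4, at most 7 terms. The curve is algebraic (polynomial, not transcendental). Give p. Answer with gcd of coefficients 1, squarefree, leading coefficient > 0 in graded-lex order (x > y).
(a) deg p = 4. The shape is more complex than any degree-3 curve.
(b) Observable constraints: among the integer gridlines, it crosses the y-axis at y ∈ {-1, 0}; one x-axis crossing is at x = 0.
(c) Putting this together gives p.

y^4 + x^3 + 2*y^3 + y^2 + 2*x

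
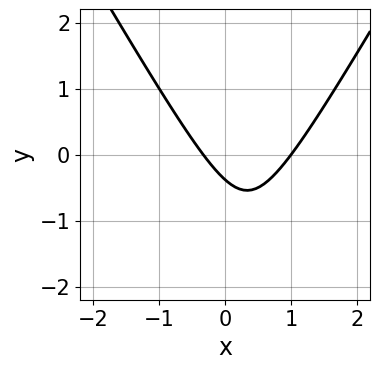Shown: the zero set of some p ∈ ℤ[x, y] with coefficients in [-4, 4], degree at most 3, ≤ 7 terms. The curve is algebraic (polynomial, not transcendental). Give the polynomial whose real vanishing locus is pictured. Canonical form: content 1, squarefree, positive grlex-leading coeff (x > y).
First, deg p = 2. No degree-1 curve has this shape.
Then, from the visible intercepts: one x-axis crossing is at x = 1.
Finally, solving for integer coefficients yields p as stated.

3*x^2 - y^2 - 2*x - 3*y - 1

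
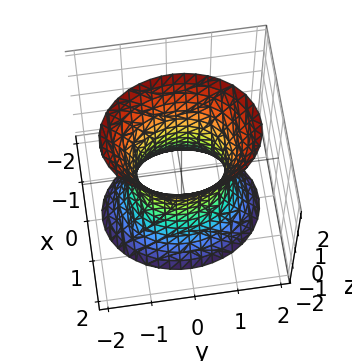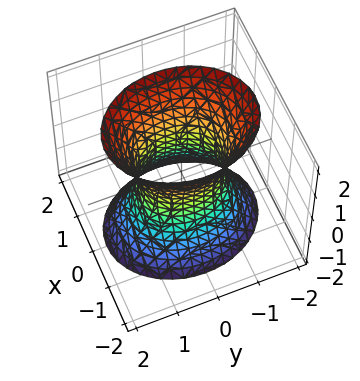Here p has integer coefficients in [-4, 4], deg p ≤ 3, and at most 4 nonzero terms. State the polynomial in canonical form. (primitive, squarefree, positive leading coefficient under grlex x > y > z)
3*x^2 + 2*y^2 - z^2 - 2

1. Degree: one connected sheet with a waist; a quadric, so deg p = 2.
2. Symmetries: it's symmetric under y → −y, forcing even powers of y; the x ↦ −x reflection is a symmetry, so x appears only in even powers; mirror symmetry z ↦ −z ⇒ only even powers of z.
3. From the axis intercepts and sections: the surface avoids every integer z-axis point in the box; among the integer gridlines, it crosses the y-axis at y ∈ {-1, 1}.
4. Together with the visible shape, these determine p as stated.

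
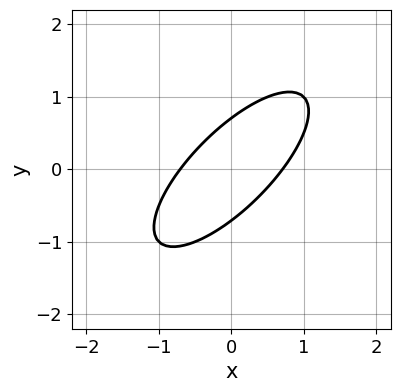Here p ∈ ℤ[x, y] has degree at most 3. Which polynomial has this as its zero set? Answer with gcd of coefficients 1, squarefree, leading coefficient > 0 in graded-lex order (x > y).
2*x^2 - 3*x*y + 2*y^2 - 1

First, the degree is 2 — a generic line meets the curve in up to 2 points.
Finally, putting this together gives p.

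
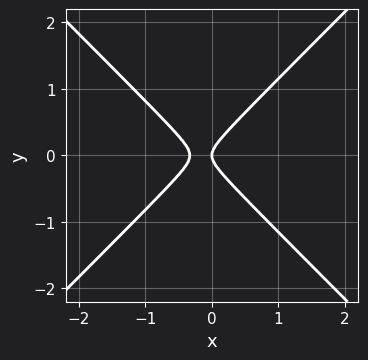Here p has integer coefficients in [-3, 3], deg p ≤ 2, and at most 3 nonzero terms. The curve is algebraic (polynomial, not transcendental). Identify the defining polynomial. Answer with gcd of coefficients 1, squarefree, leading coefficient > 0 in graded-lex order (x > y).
3*x^2 - 3*y^2 + x

First, deg p = 2.
Next, symmetries: it's symmetric under y → −y, forcing even powers of y.
Then, reading off the gridlines: it crosses the x-axis at the gridline x = 0; one y-axis crossing is at y = 0.
Finally, solving for integer coefficients yields p as stated.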